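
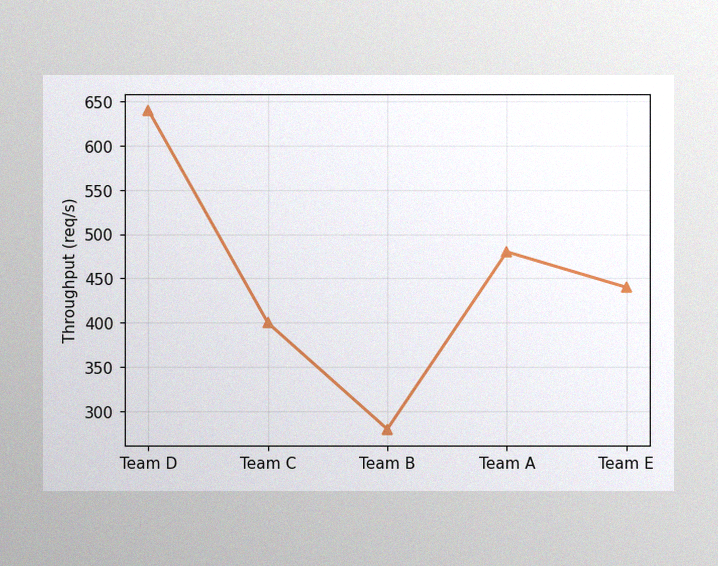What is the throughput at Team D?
640req/s

The image has some photo noise and uneven lighting. At Team D, the line is at 640req/s.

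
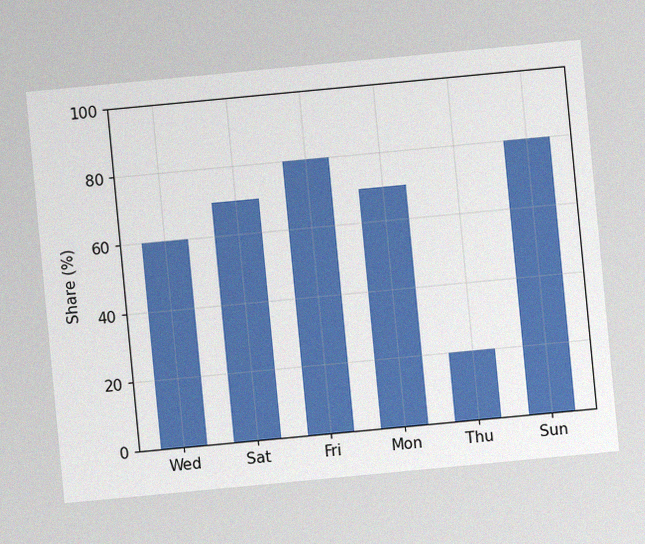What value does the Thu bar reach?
20%

The chart is tilted about 5° counter-clockwise, with some photo noise. Reading along the chart's y-axis, the Thu bar reaches 20%.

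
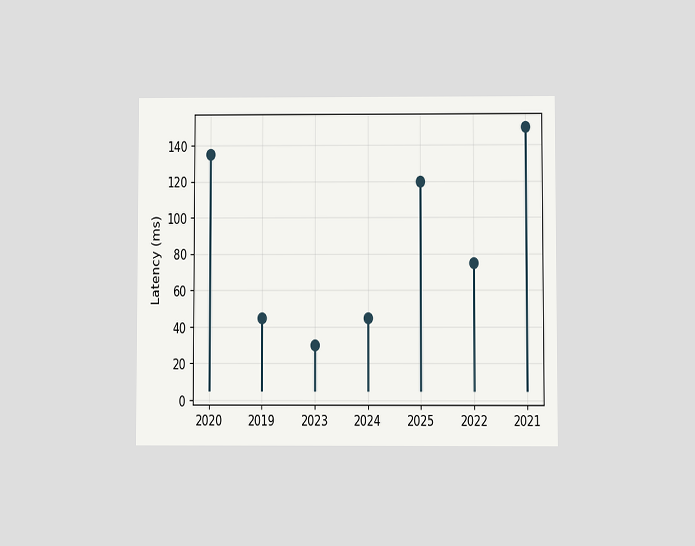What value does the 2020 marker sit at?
135ms

The chart is viewed at a slight angle. The 2020 marker sits at 135ms.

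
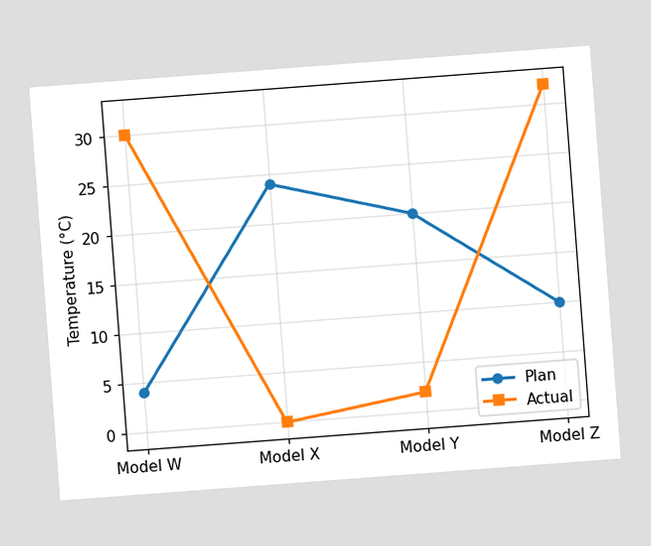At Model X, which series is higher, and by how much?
Plan, by 24°C

The chart is tilted about 4° counter-clockwise. At Model X, Plan sits above the other line by 24°C.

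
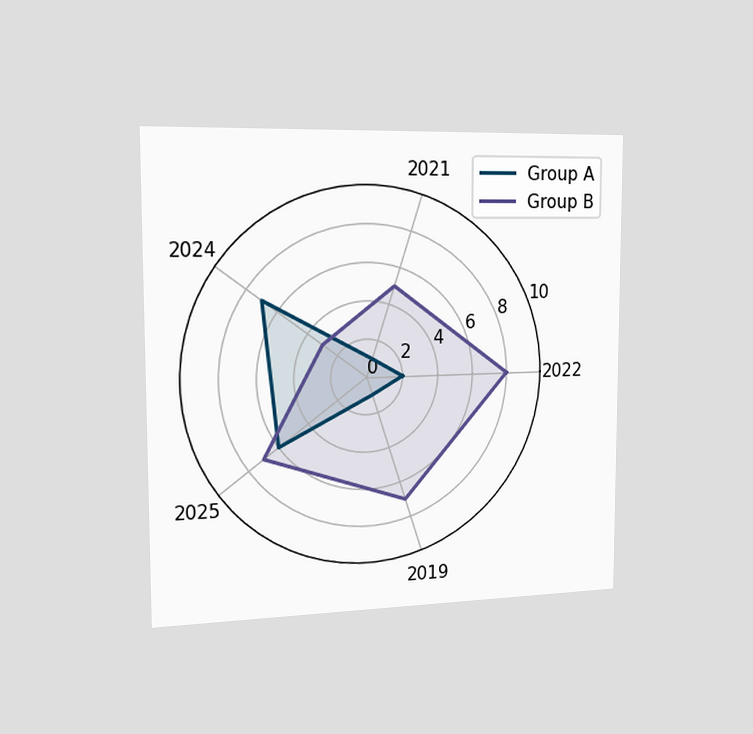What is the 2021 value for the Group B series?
5

The chart is viewed slightly from the left. On the 2021 axis, Group B reaches 5.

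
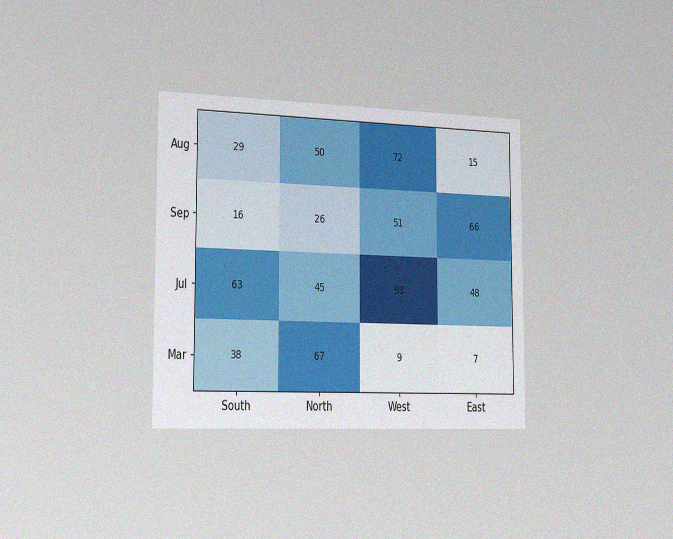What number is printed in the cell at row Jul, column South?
63

The chart is viewed slightly from the left, with some photo noise. The (Jul, South) cell reads 63.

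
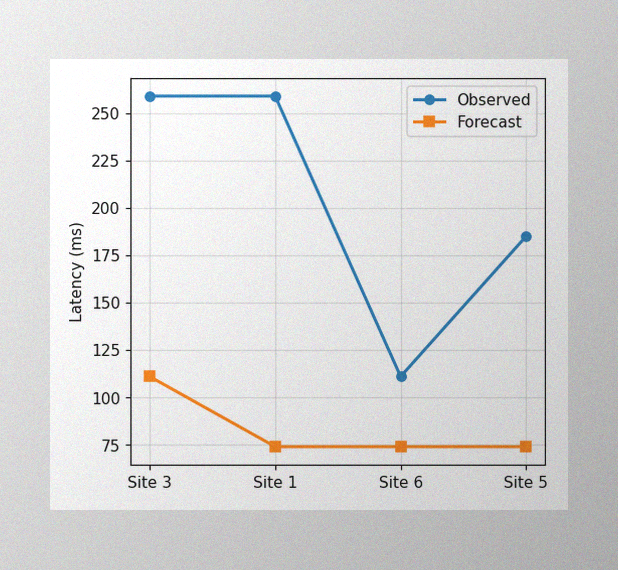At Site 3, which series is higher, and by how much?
The image has some photo noise and uneven lighting. At Site 3, Observed sits above the other line by 148ms.

Observed, by 148ms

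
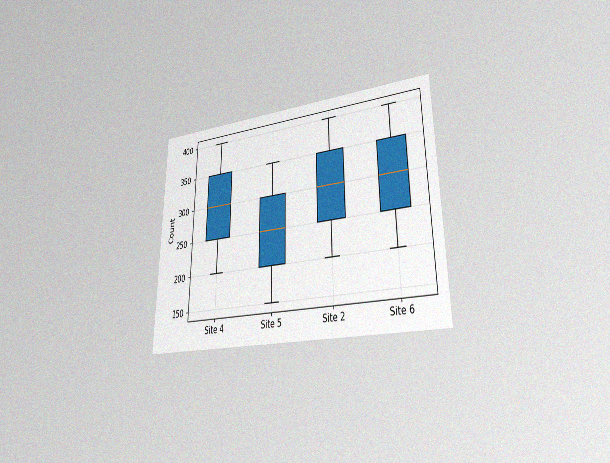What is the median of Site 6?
300

The chart is viewed at a slight angle, with some photo noise. The median line in the Site 6 box sits at 300.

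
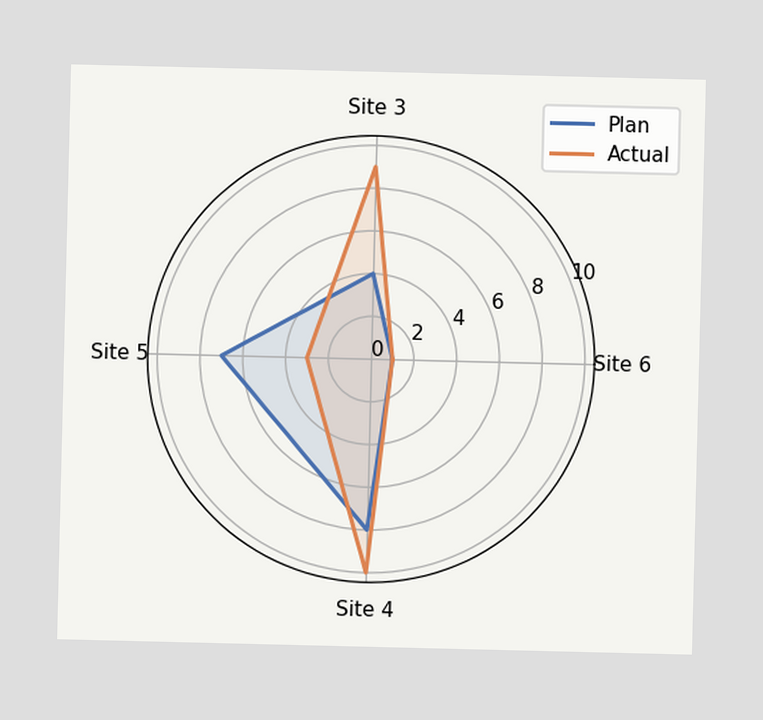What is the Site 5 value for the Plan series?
7

On the Site 5 axis, Plan reaches 7.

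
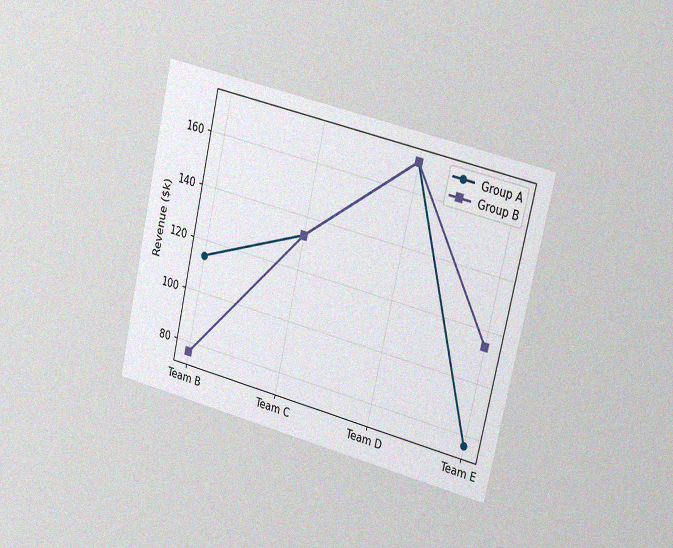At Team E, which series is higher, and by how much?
The chart is tilted about 13° clockwise and viewed slightly from the right, with some photo noise. At Team E, Group B sits above the other line by $38k.

Group B, by $38k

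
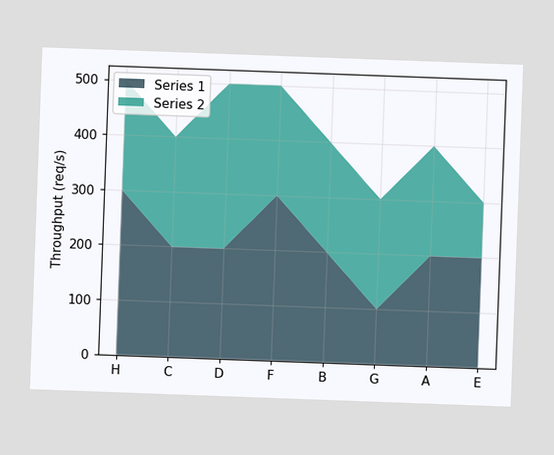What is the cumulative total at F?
500req/s

The chart is tilted about 2° clockwise. The stacked total at F reaches 500req/s.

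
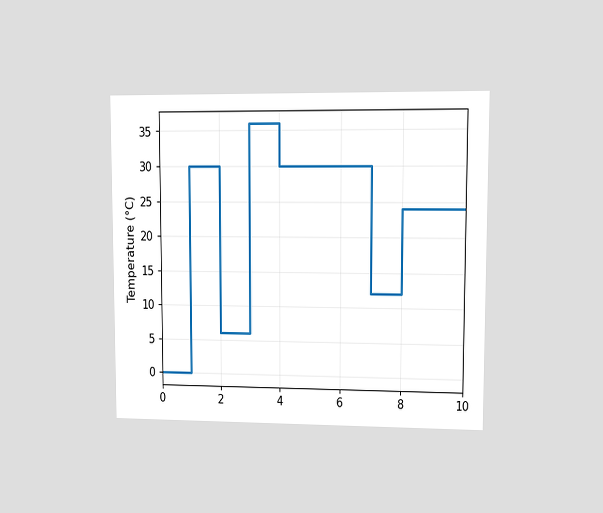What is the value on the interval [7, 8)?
12°C

The chart is viewed at a slight angle. On [7, 8) the step sits at 12°C.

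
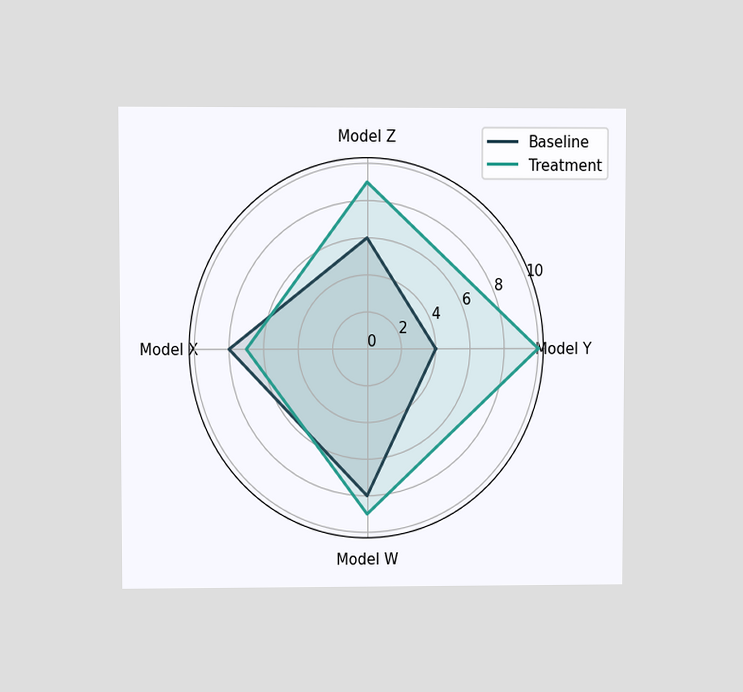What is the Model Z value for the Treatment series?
The chart is viewed at a slight angle. On the Model Z axis, Treatment reaches 9.

9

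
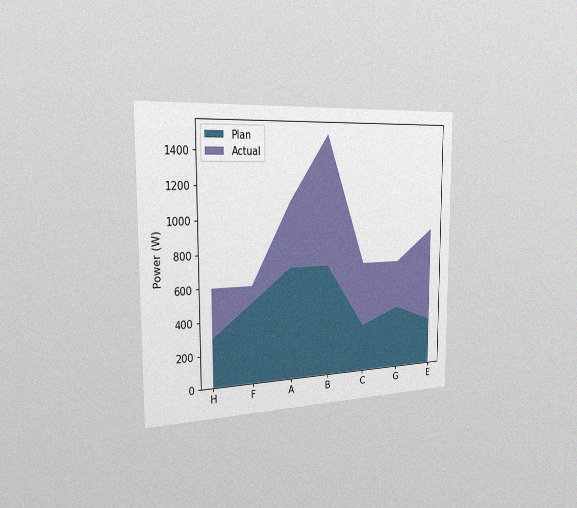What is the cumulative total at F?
The chart is viewed slightly from the left, with some photo noise. The stacked total at F reaches 600W.

600W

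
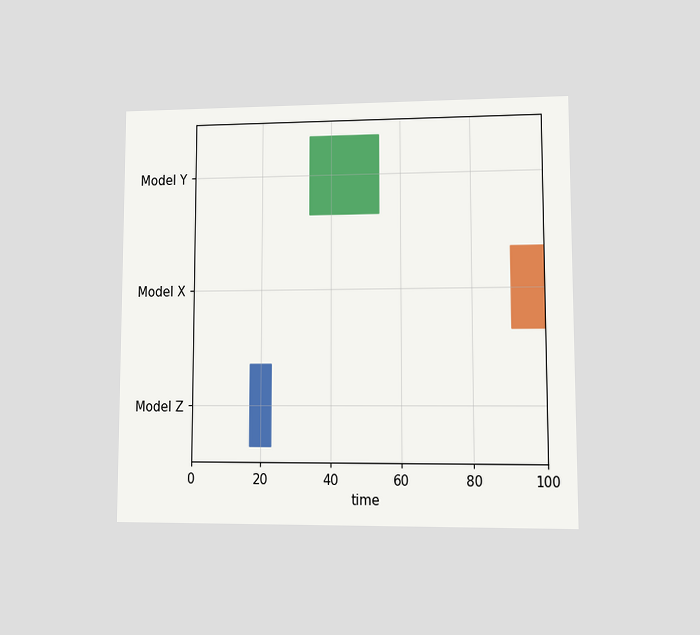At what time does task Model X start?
91

The chart is viewed at a slight angle. The Model X bar begins at t=91.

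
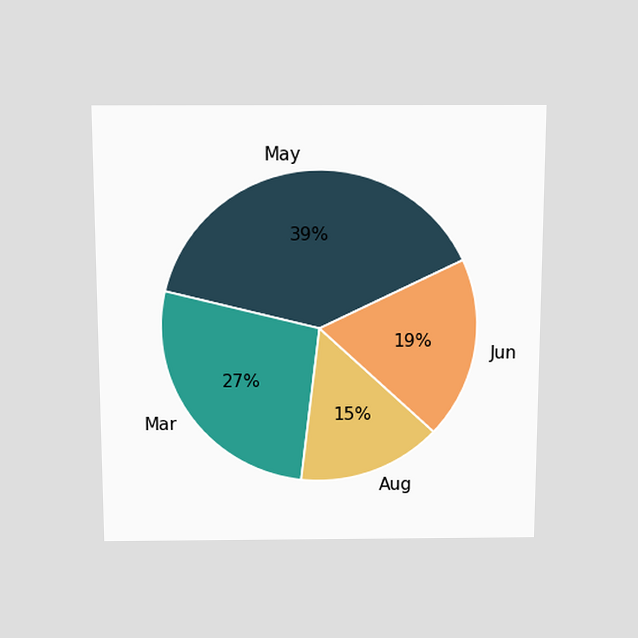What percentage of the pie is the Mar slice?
The chart is viewed slightly from above. The Mar slice takes up 27% of the pie.

27%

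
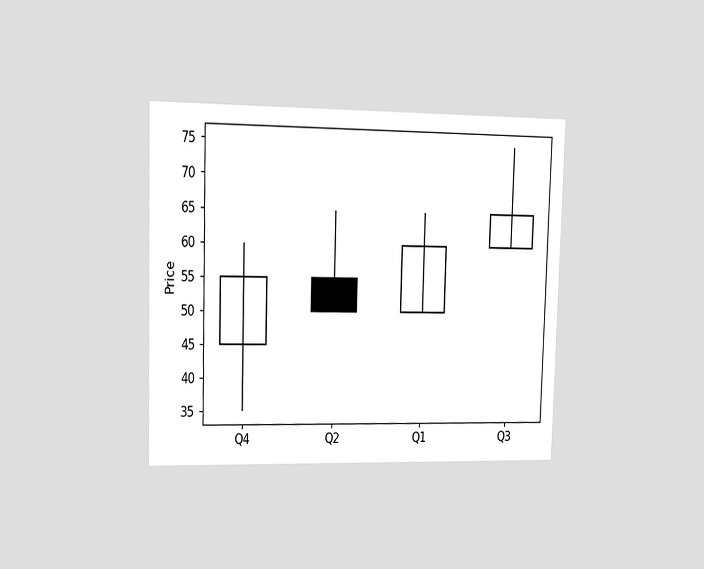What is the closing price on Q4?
The chart is viewed slightly from the left. The Q4 candle closes at 55.

55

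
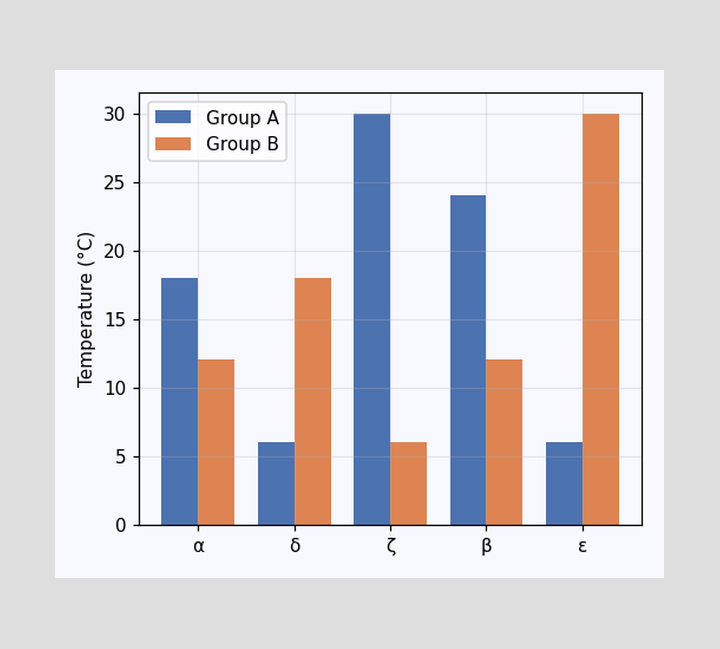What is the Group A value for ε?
6°C

The Group A bar at ε reaches 6°C on the y-axis.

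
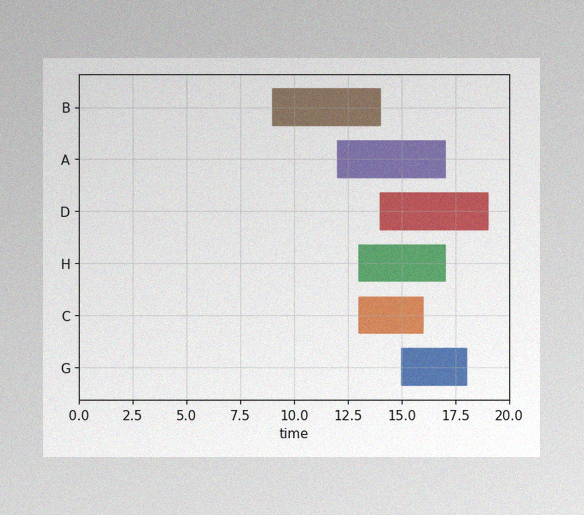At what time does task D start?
14

The image has some photo noise and uneven lighting. The D bar begins at t=14.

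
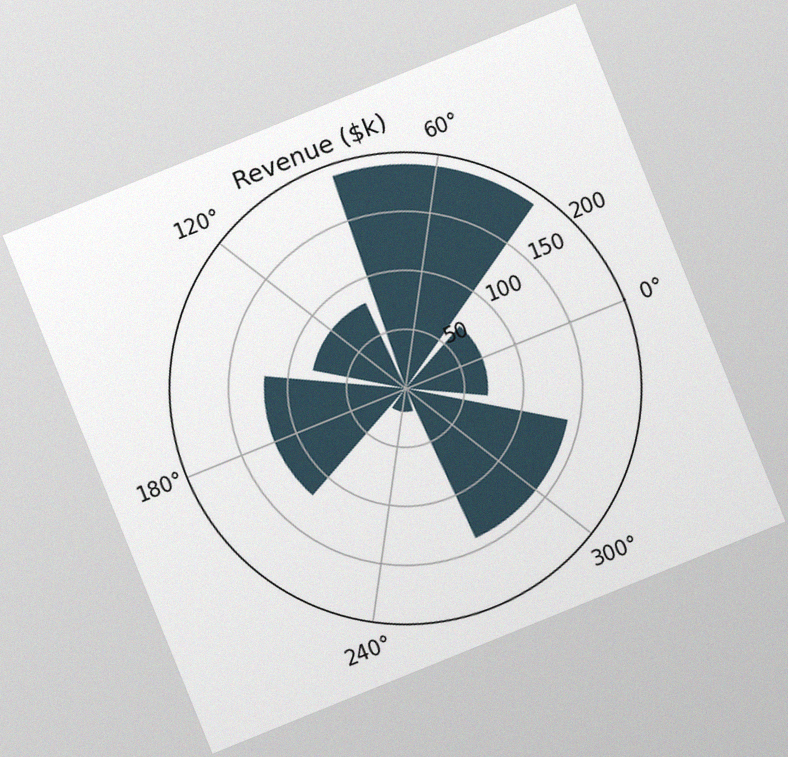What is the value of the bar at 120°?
$80k

The chart is tilted about 22° counter-clockwise, with some photo noise. The bar at 120° reaches $80k on the radial axis.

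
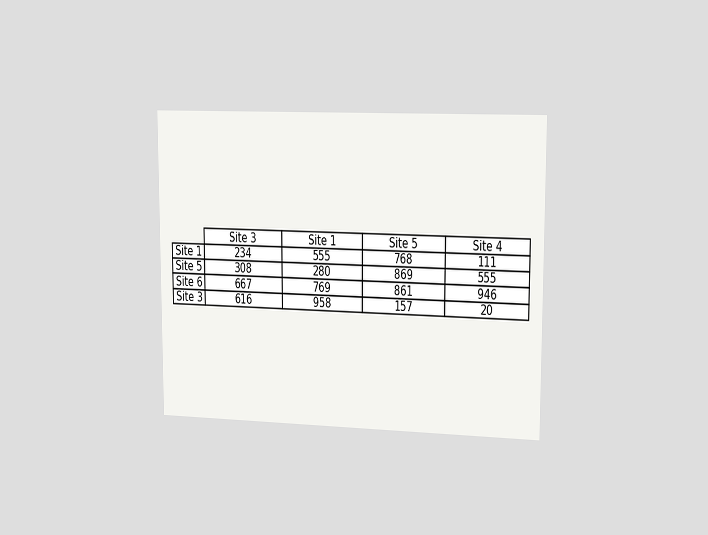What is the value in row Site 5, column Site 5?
The chart is viewed slightly from the right. The (Site 5, Site 5) cell reads 869.

869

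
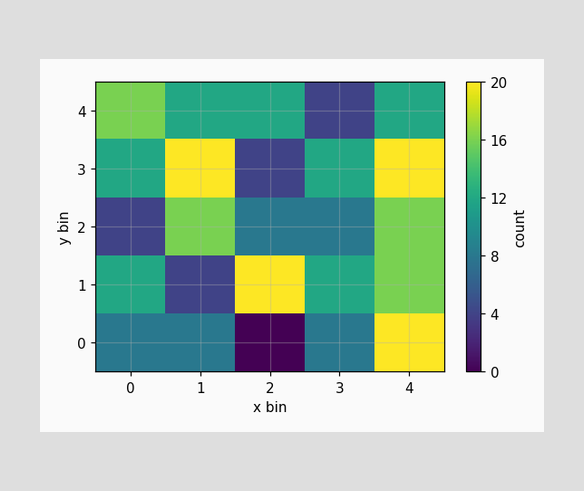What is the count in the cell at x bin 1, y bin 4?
Matching the cell (1, 4) against the colorbar gives 12.

12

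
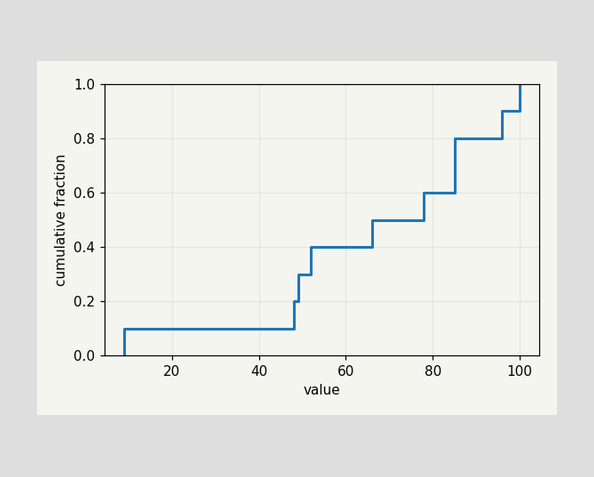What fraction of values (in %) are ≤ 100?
At x=100 the ECDF step is at 100%.

100%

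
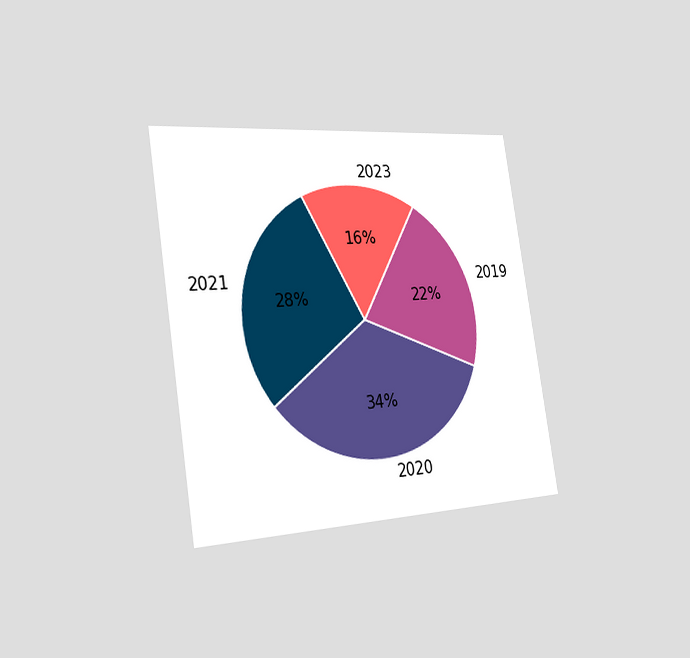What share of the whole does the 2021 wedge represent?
The chart is tilted about 9° counter-clockwise and viewed slightly from the left. The 2021 slice takes up 28% of the pie.

28%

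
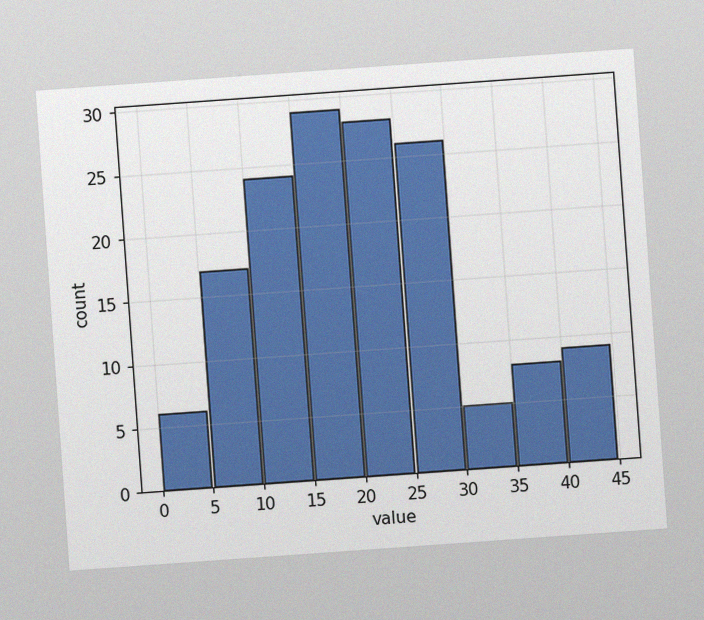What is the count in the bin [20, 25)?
28

The chart is tilted about 4° counter-clockwise, with some photo noise. The [20, 25) bin has height 28.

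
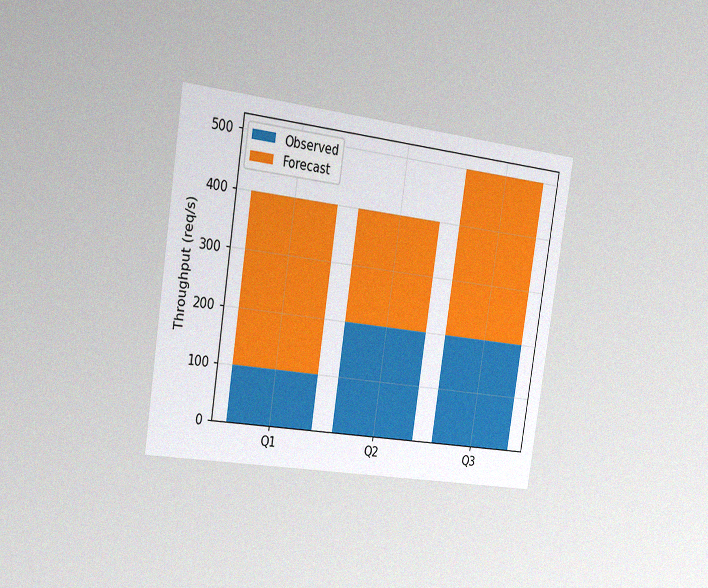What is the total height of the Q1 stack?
400req/s

The chart is tilted about 9° clockwise and viewed slightly from the left, with some photo noise. The Q1 stack's top reaches 400req/s on the y-axis.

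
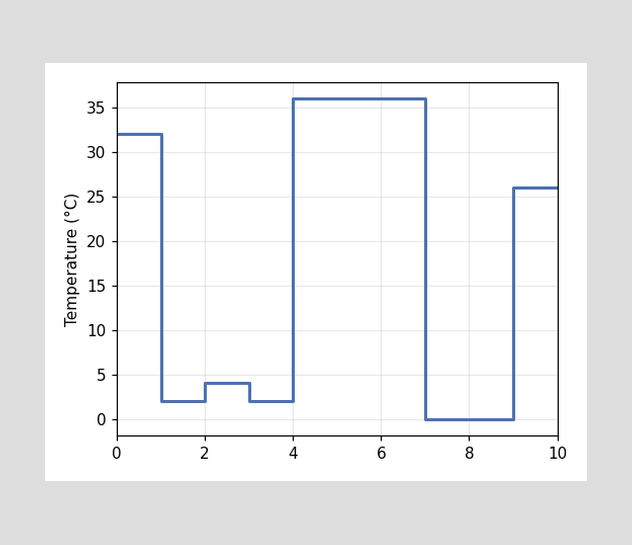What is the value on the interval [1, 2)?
2°C

On [1, 2) the step sits at 2°C.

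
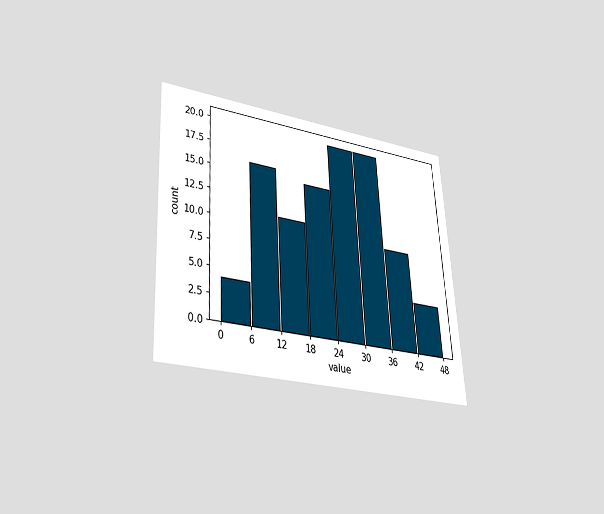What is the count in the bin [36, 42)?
10

The chart is tilted about 3° counter-clockwise and viewed slightly from below. The [36, 42) bin has height 10.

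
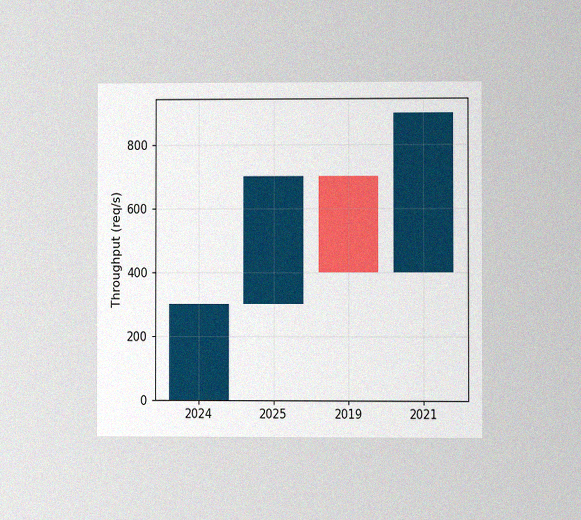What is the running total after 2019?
The chart is viewed at a slight angle, with some photo noise. After 2019 the running total reaches 400req/s.

400req/s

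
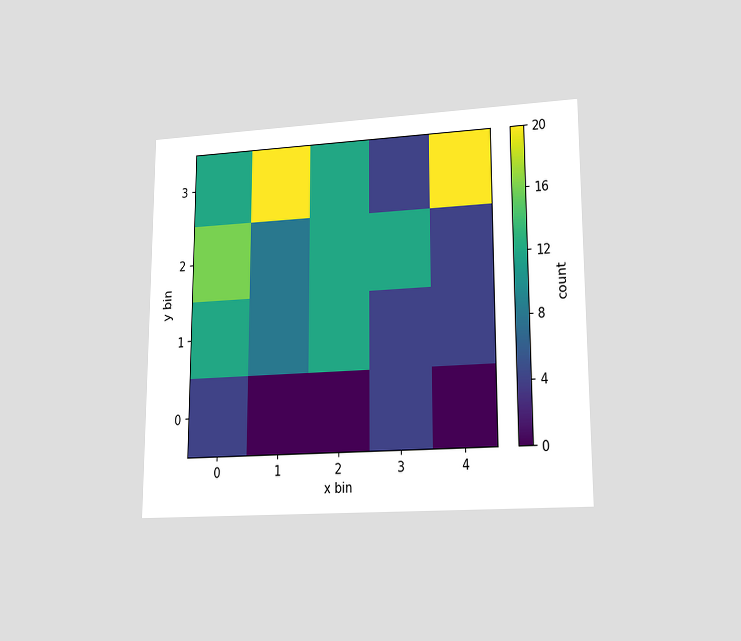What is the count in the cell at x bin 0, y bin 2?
The chart is viewed at a slight angle. Matching the cell (0, 2) against the colorbar gives 16.

16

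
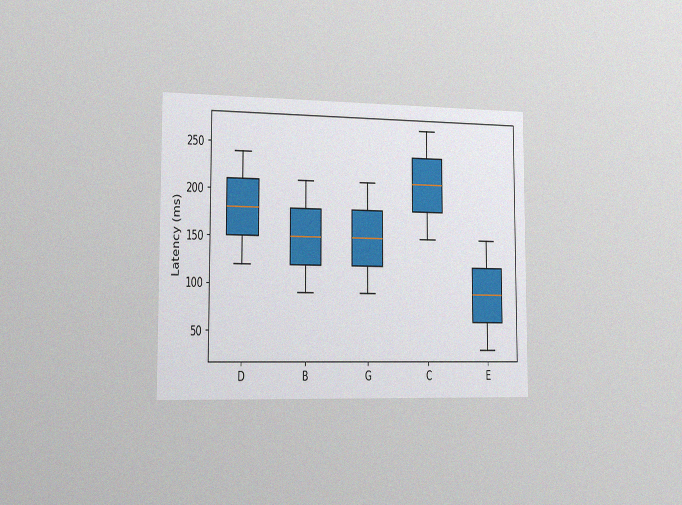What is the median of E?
90ms

The chart is viewed slightly from the left, with some photo noise. The median line in the E box sits at 90ms.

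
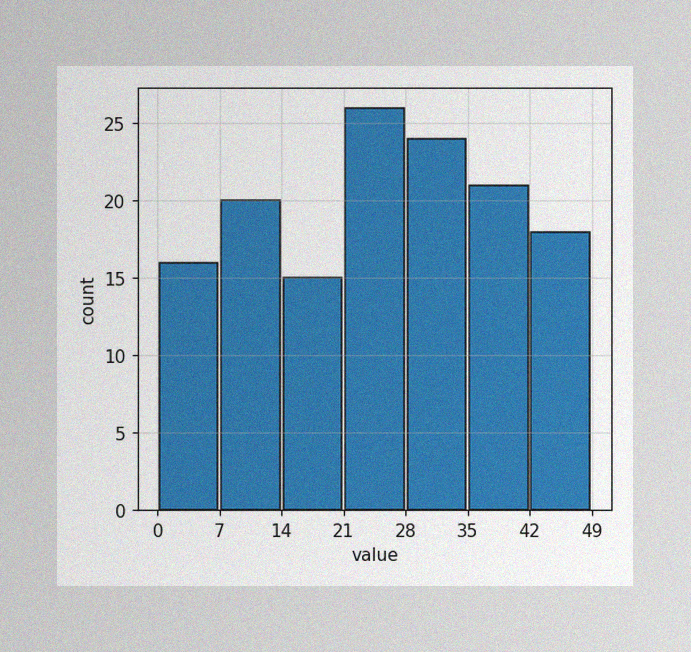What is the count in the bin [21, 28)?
26

The image has some photo noise and uneven lighting. The [21, 28) bin has height 26.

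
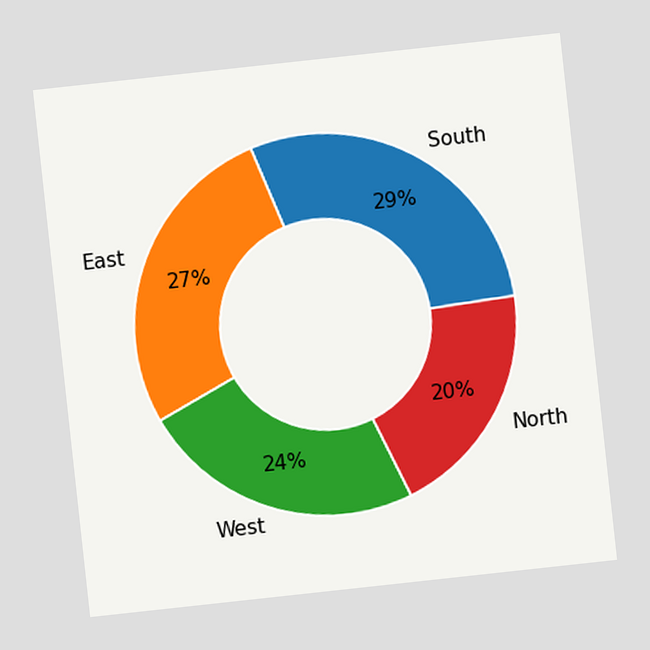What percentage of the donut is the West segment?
24%

The chart is tilted about 6° counter-clockwise. The West segment takes up 24% of the ring.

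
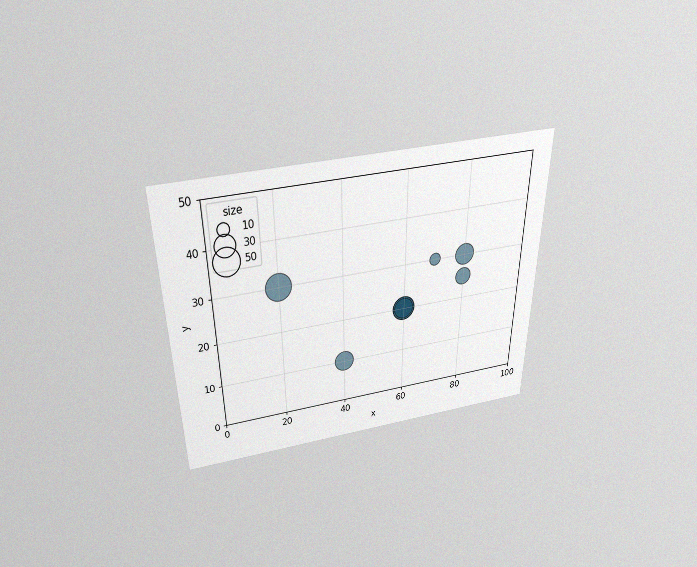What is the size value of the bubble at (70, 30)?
10

The chart is viewed slightly from above, with some photo noise. Matching the bubble at (70, 30) against the size legend gives 10.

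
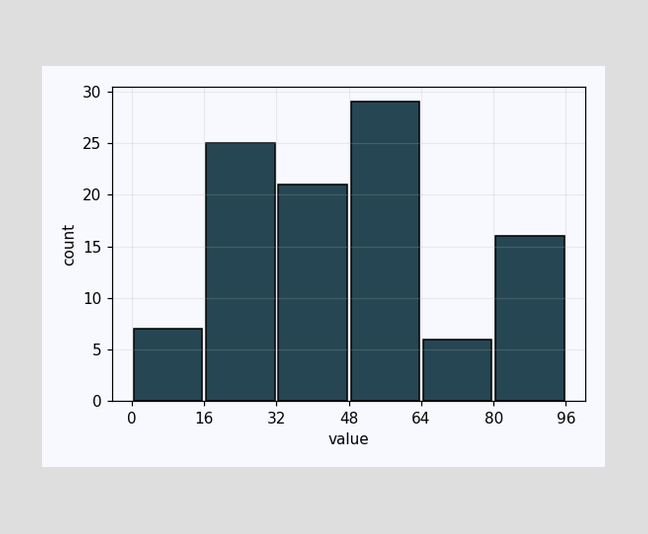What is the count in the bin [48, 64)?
The [48, 64) bin has height 29.

29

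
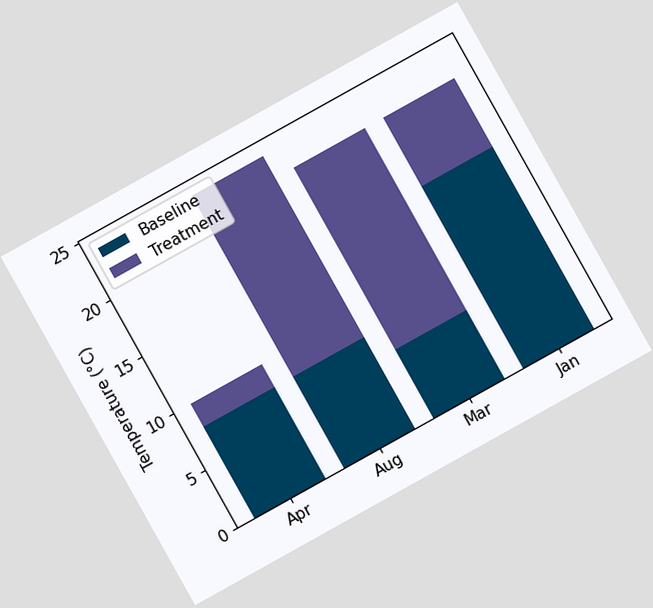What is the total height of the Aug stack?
The chart is tilted about 29° counter-clockwise. The Aug stack's top reaches 24°C on the y-axis.

24°C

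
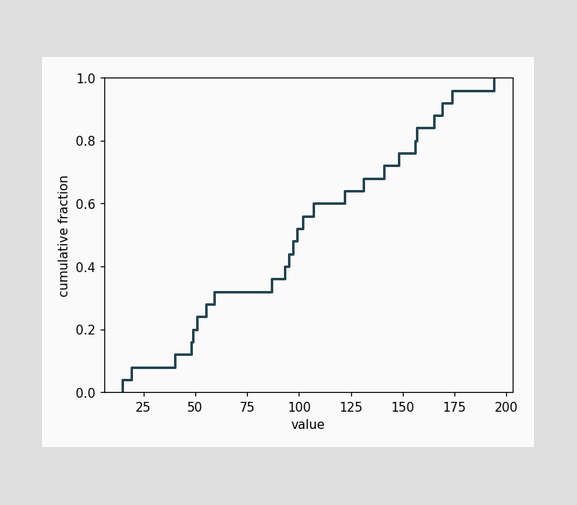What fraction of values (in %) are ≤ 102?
56%

At x=102 the ECDF step is at 56%.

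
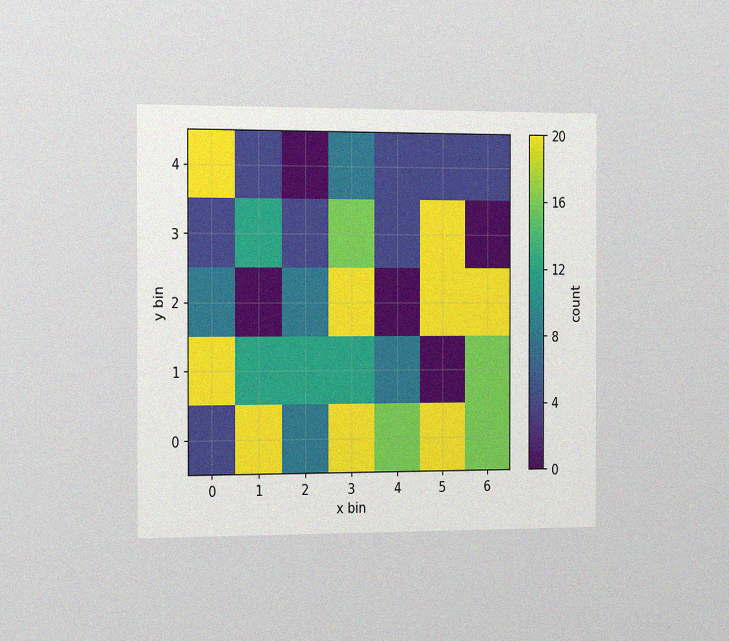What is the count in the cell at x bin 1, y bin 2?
The chart is viewed slightly from the left, with some photo noise. Matching the cell (1, 2) against the colorbar gives 0.

0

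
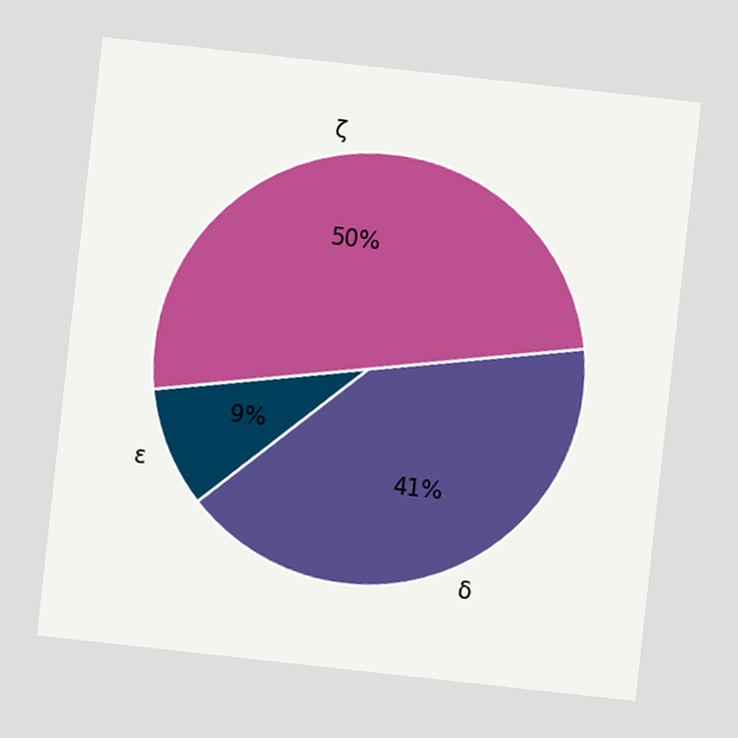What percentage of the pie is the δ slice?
The chart is tilted about 6° clockwise. The δ slice takes up 41% of the pie.

41%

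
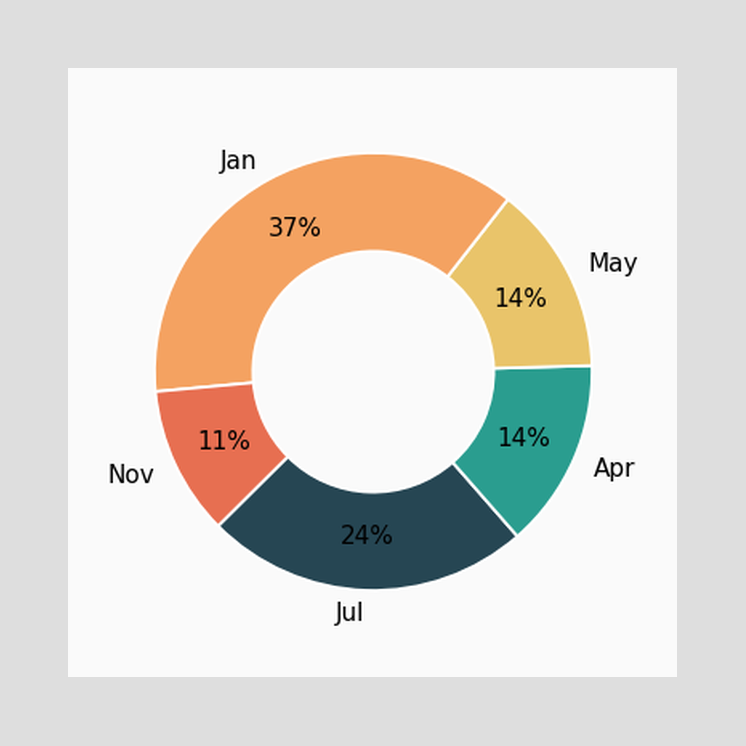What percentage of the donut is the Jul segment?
24%

The Jul segment takes up 24% of the ring.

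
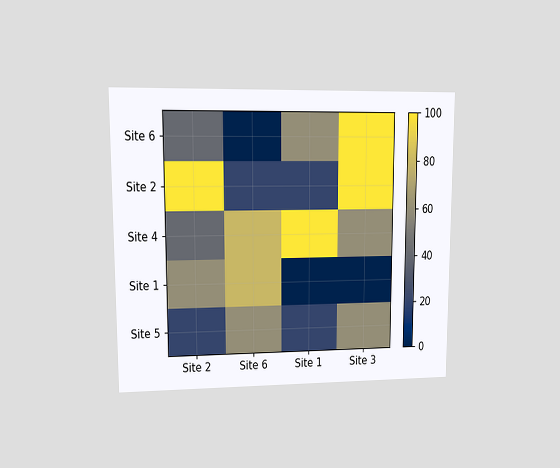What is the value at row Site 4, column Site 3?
60

The chart is viewed at a slight angle. Matching cell (Site 4, Site 3) against the colorbar gives 60.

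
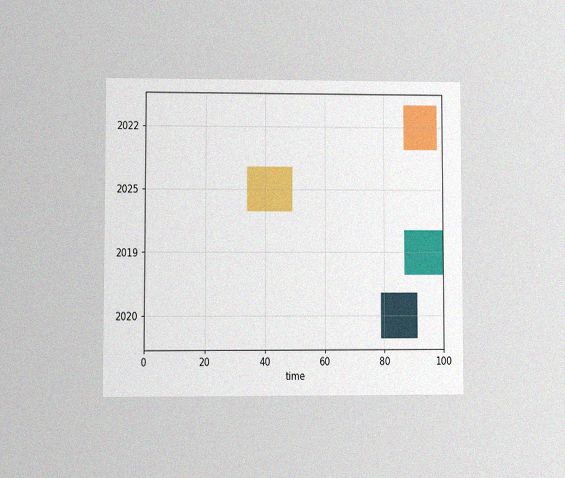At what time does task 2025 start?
34

The chart is viewed at a slight angle, with some photo noise. The 2025 bar begins at t=34.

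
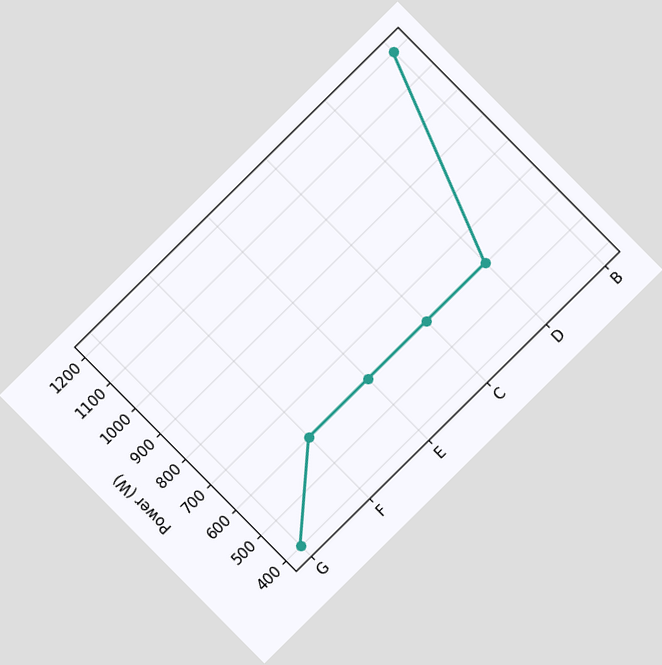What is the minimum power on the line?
The chart is tilted about 45° counter-clockwise. The lowest point is at G, and reading across to the y-axis gives 400W.

400W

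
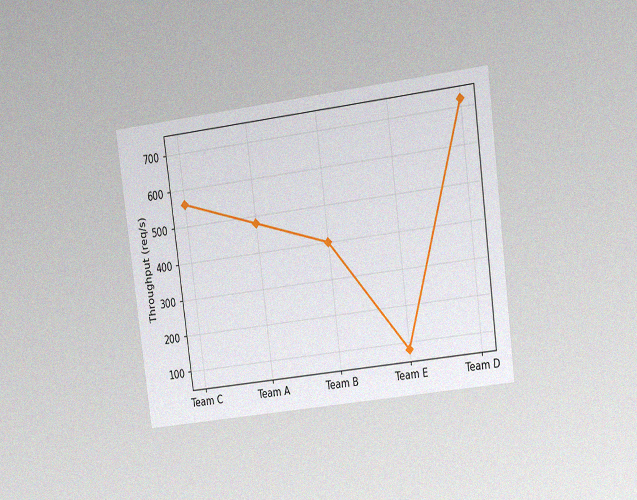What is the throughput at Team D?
The chart is tilted about 7° counter-clockwise and viewed at a slight angle, with some photo noise. At Team D, the line is at 720req/s.

720req/s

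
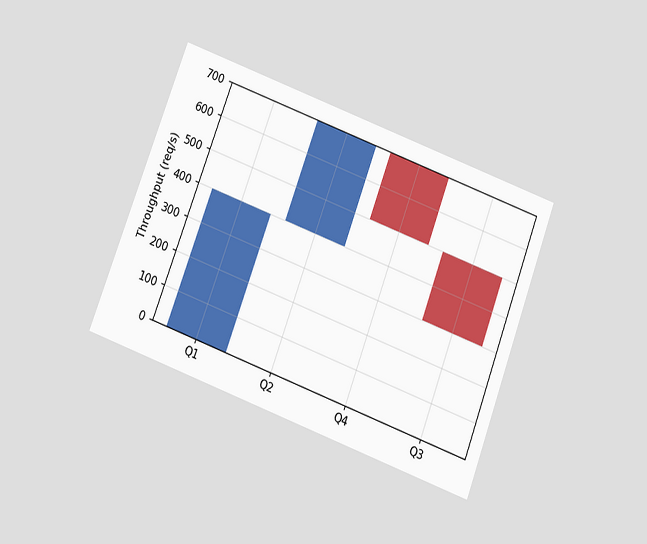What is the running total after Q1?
400req/s

The chart is tilted about 20° clockwise and viewed slightly from below. After Q1 the running total reaches 400req/s.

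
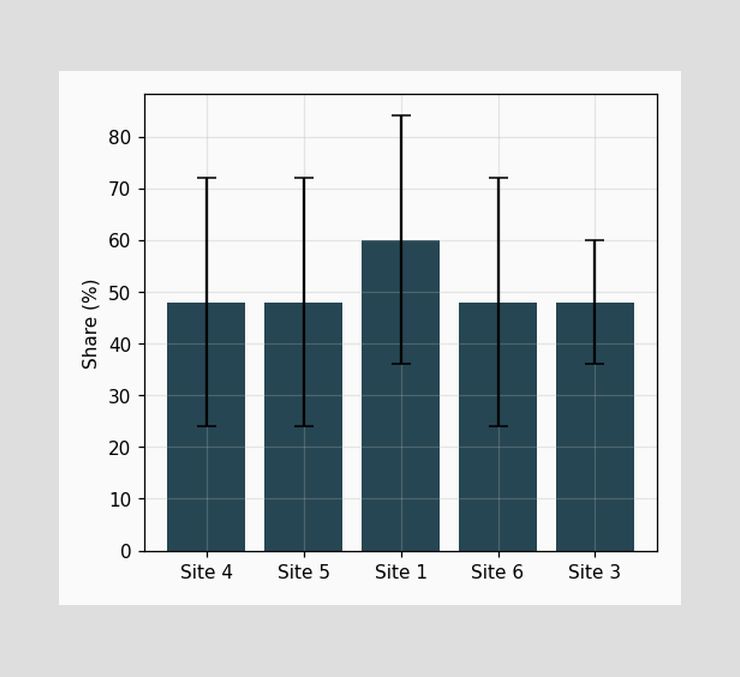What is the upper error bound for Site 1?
The Site 1 bar's upper whisker reaches 84%.

84%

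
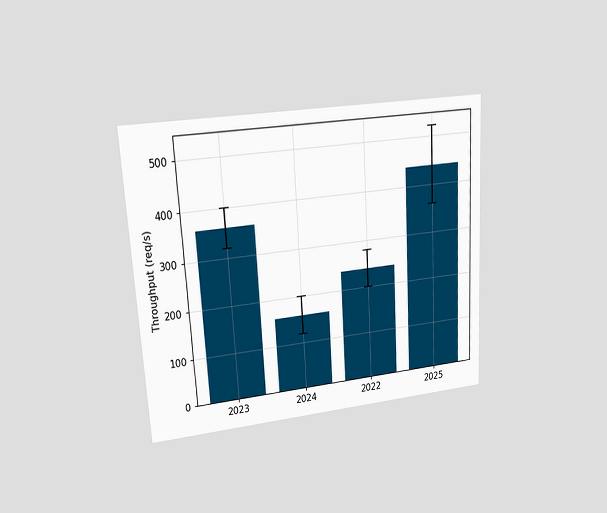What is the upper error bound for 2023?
400req/s

The chart is tilted about 3° counter-clockwise and viewed at a slight angle. The 2023 bar's upper whisker reaches 400req/s.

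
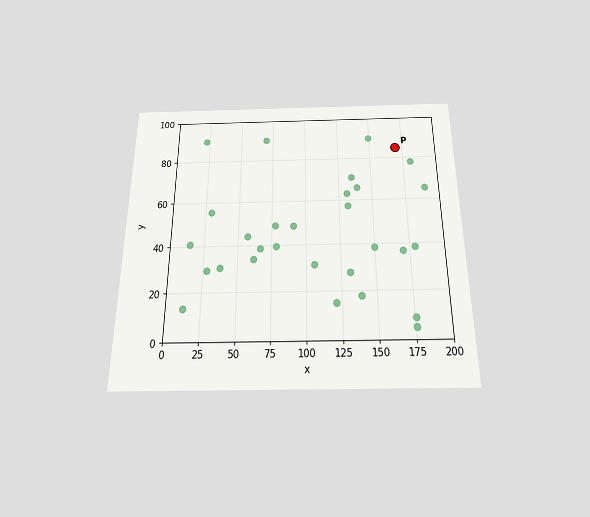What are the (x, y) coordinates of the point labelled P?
The chart is viewed slightly from below. Following the gridlines from P to each axis, P sits at (170, 85).

(170, 85)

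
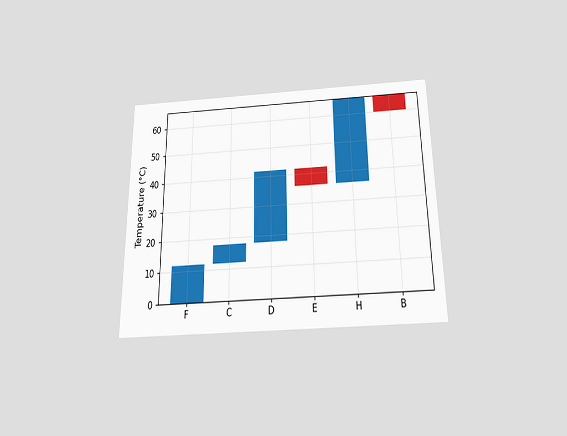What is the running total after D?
42°C

The chart is viewed slightly from below. After D the running total reaches 42°C.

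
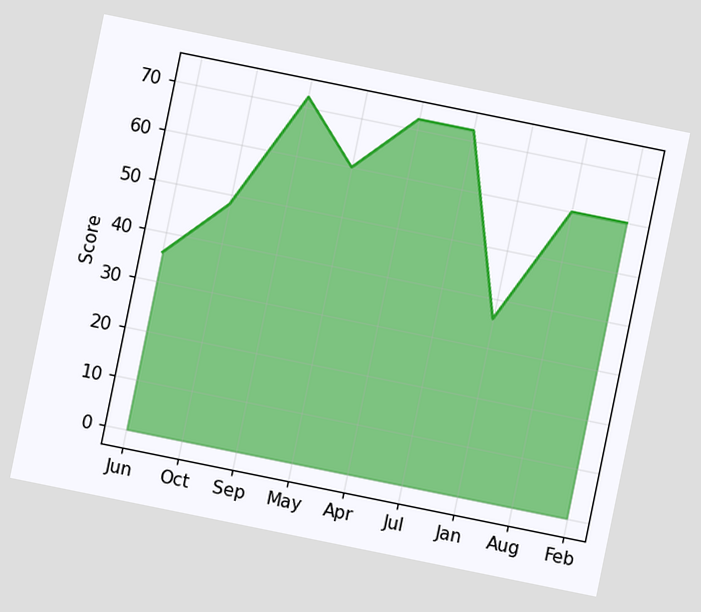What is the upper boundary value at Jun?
36

The chart is tilted about 11° clockwise. At Jun the upper boundary is at 36.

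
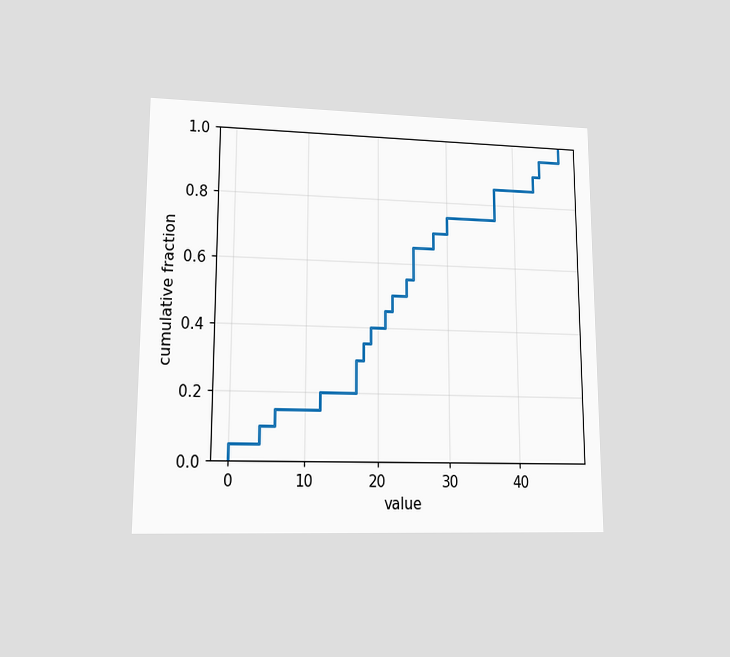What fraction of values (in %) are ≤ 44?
95%

The chart is viewed at a slight angle. At x=44 the ECDF step is at 95%.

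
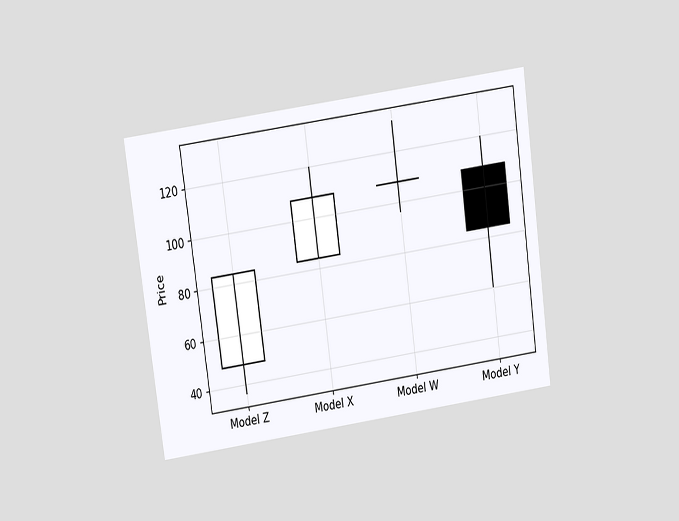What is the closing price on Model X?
108

The chart is tilted about 8° counter-clockwise and viewed slightly from above. The Model X candle closes at 108.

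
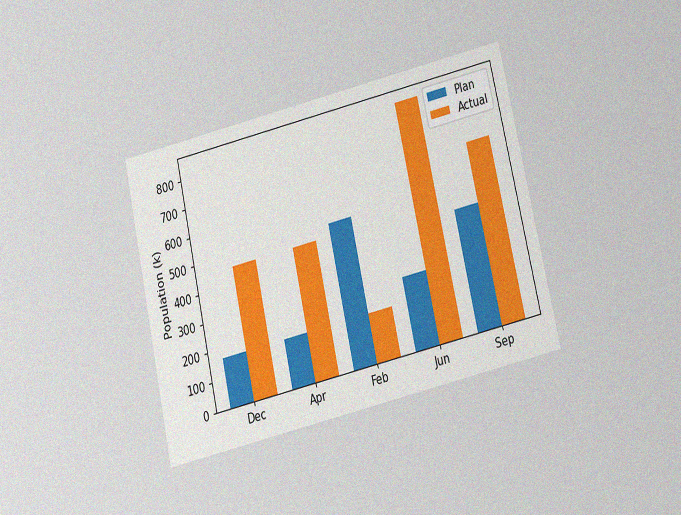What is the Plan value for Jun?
The chart is tilted about 13° counter-clockwise and viewed at a slight angle, with some photo noise. The Plan bar at Jun reaches 252k on the y-axis.

252k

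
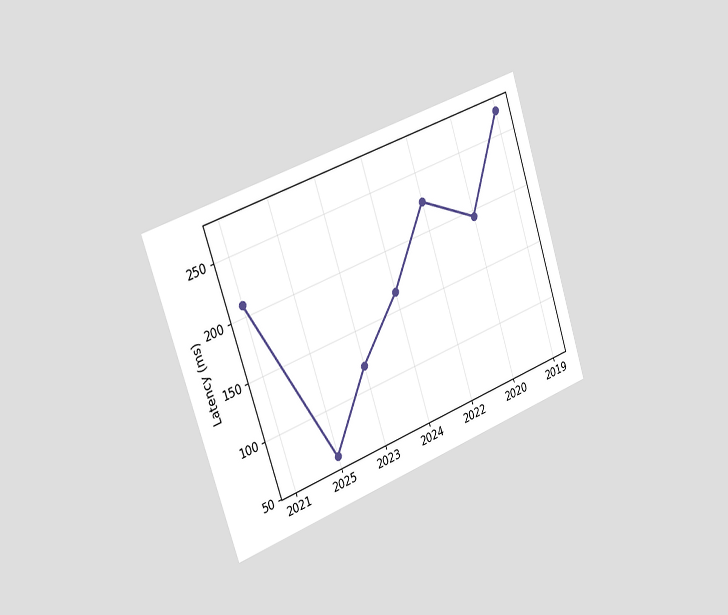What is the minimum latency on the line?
60ms

The chart is tilted about 18° counter-clockwise and viewed slightly from the left. The lowest point is at 2025, and reading across to the y-axis gives 60ms.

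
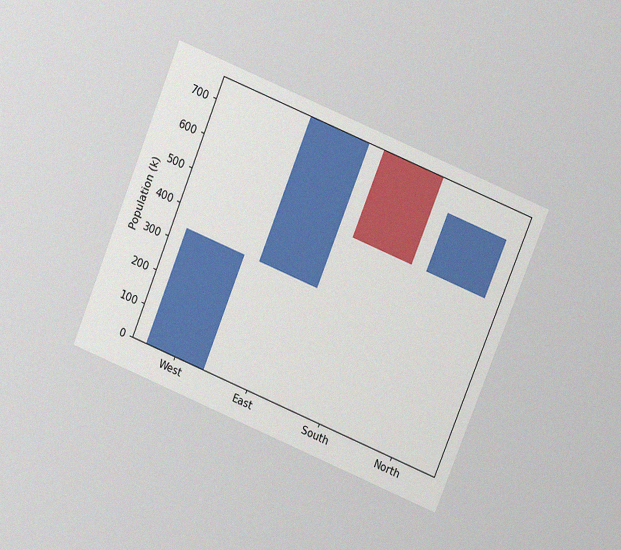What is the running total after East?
765k

The chart is tilted about 22° clockwise and viewed at a slight angle, with some photo noise. After East the running total reaches 765k.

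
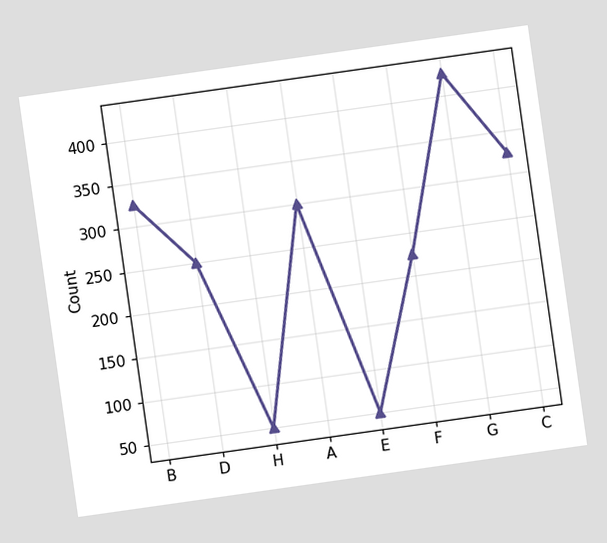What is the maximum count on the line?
425

The chart is tilted about 8° counter-clockwise. The highest point is at G, and reading across to the y-axis gives 425.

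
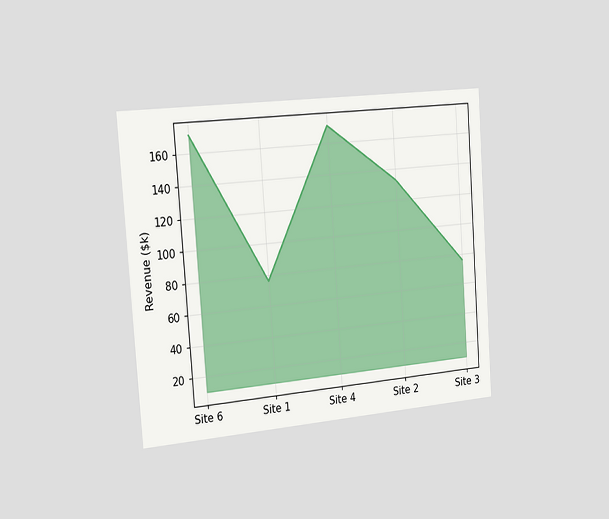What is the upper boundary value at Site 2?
$133k

The chart is tilted about 4° counter-clockwise and viewed slightly from the left. At Site 2 the upper boundary is at $133k.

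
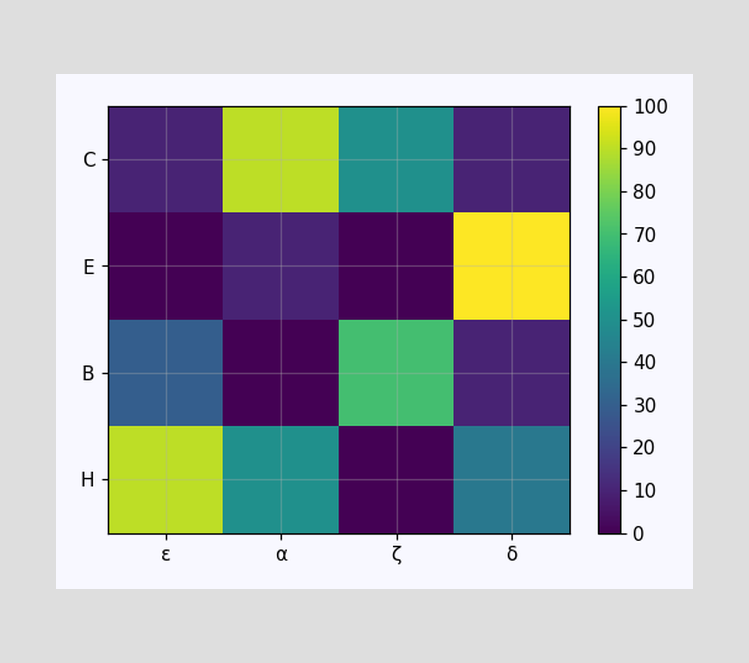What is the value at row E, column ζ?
0

Matching cell (E, ζ) against the colorbar gives 0.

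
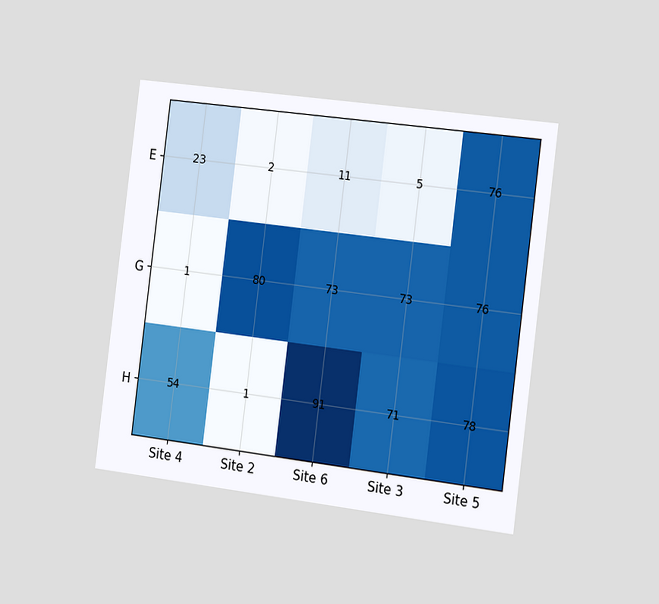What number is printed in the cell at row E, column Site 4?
23

The chart is tilted about 7° clockwise and viewed slightly from the right. The (E, Site 4) cell reads 23.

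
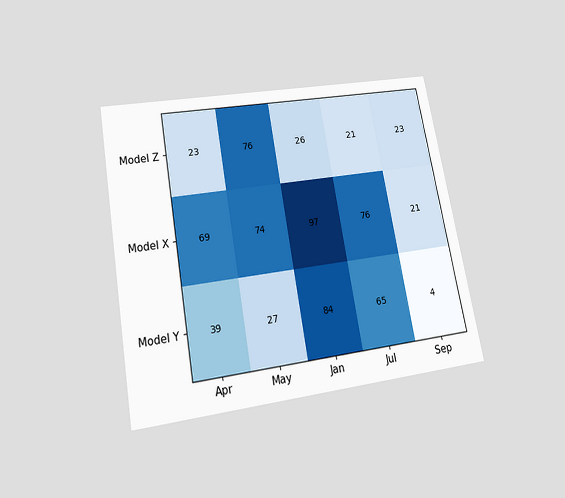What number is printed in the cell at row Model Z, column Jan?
26

The chart is tilted about 10° counter-clockwise and viewed slightly from below. The (Model Z, Jan) cell reads 26.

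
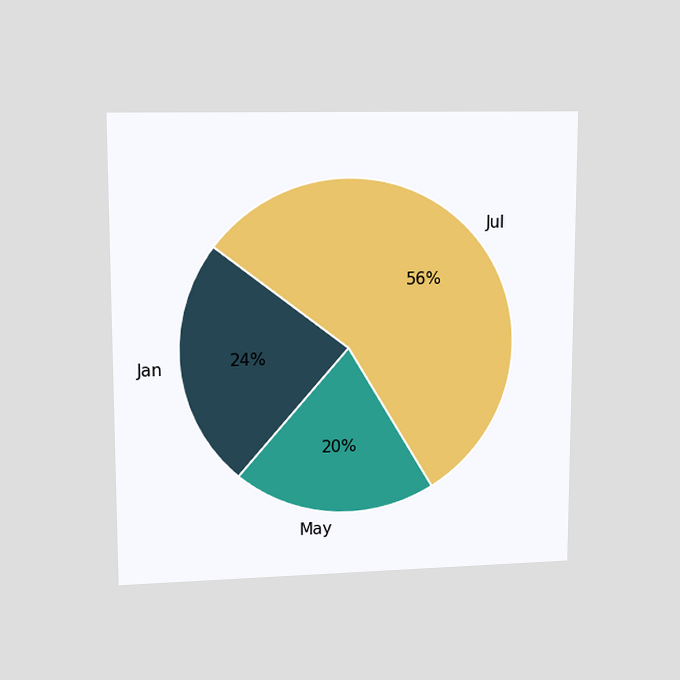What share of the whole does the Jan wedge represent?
24%

The chart is viewed at a slight angle. The Jan slice takes up 24% of the pie.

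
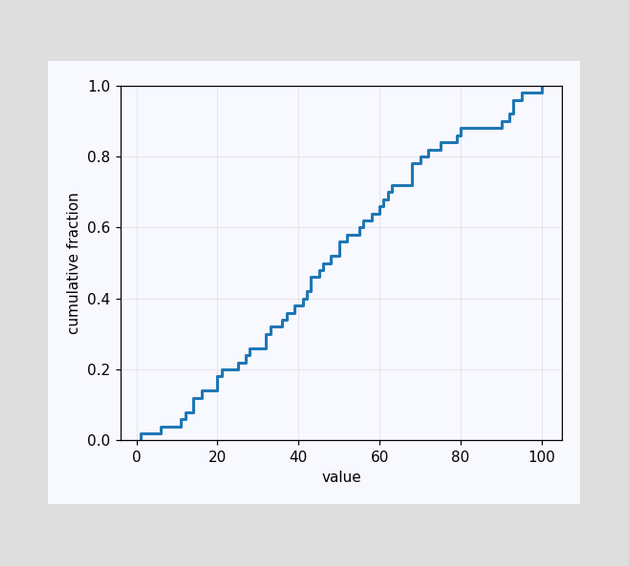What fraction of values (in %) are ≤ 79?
At x=79 the ECDF step is at 86%.

86%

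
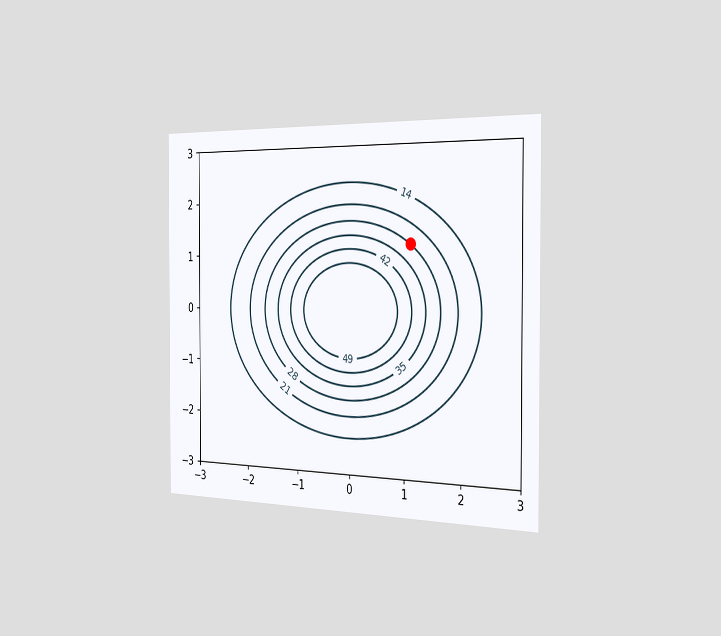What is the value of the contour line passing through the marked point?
The chart is viewed slightly from the right. The marked point sits on the contour labelled 28.

28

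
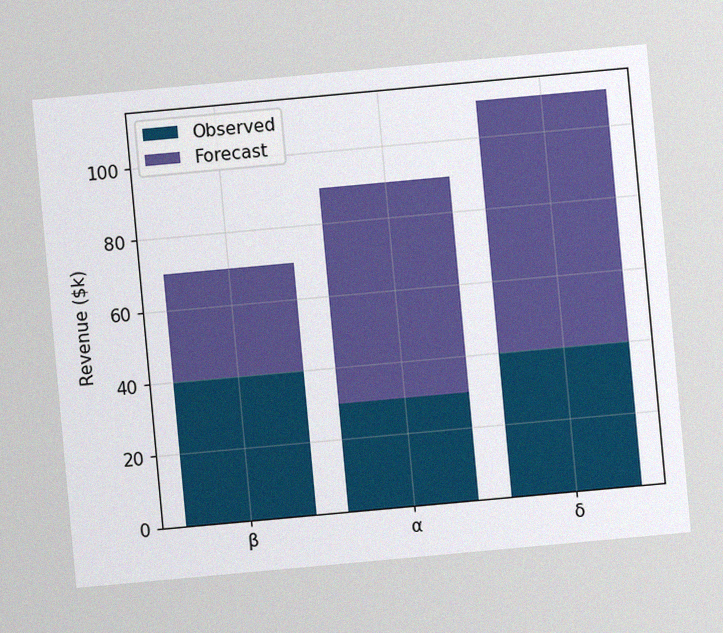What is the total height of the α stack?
The chart is tilted about 5° counter-clockwise, with some photo noise. The α stack's top reaches $90k on the y-axis.

$90k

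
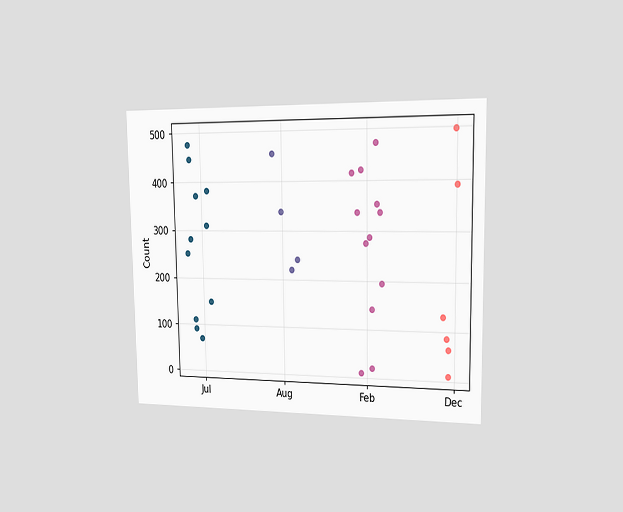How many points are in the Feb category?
12

The chart is viewed slightly from the right. Counting the markers in the Feb column gives 12.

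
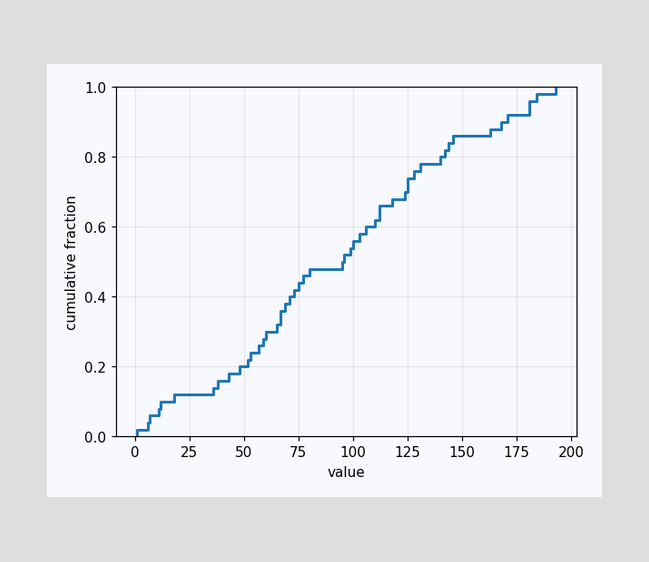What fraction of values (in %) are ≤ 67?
At x=67 the ECDF step is at 36%.

36%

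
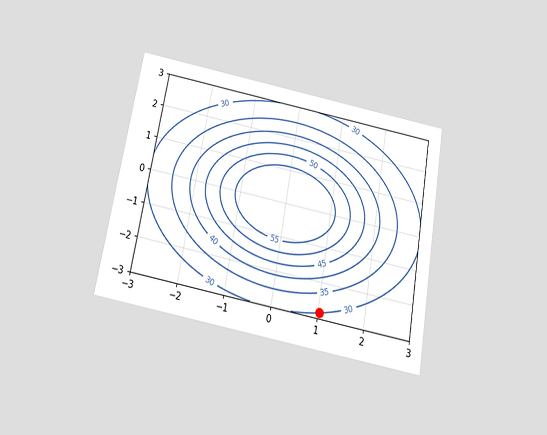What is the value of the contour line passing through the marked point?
30

The chart is tilted about 10° clockwise and viewed slightly from below. The marked point sits on the contour labelled 30.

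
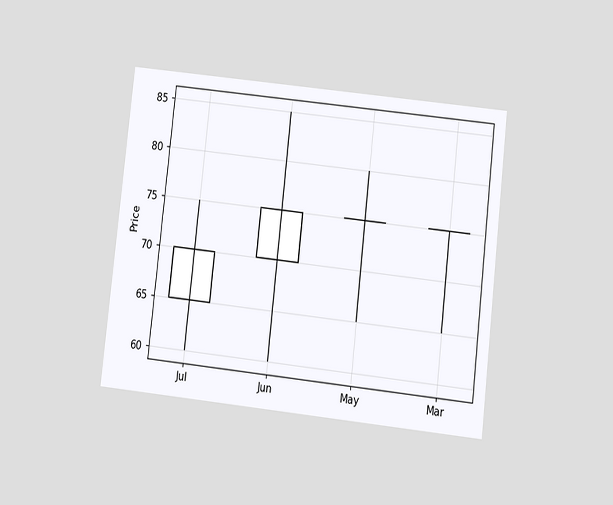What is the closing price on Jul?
The chart is tilted about 6° clockwise and viewed slightly from below. The Jul candle closes at 70.

70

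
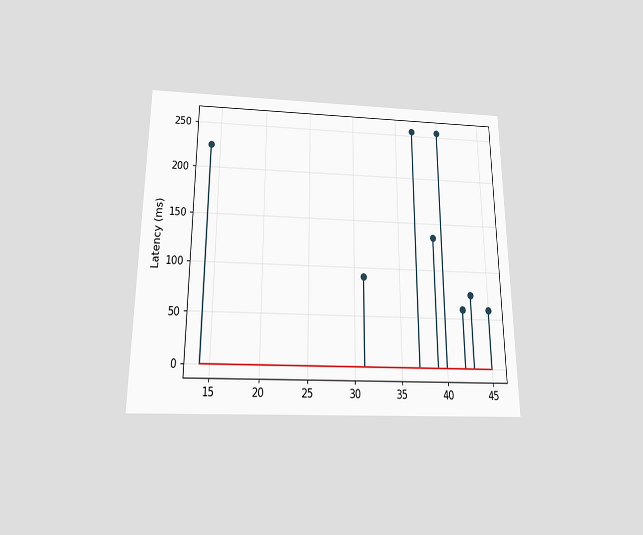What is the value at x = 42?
The chart is viewed slightly from below. The stem at x=42 reaches 60ms.

60ms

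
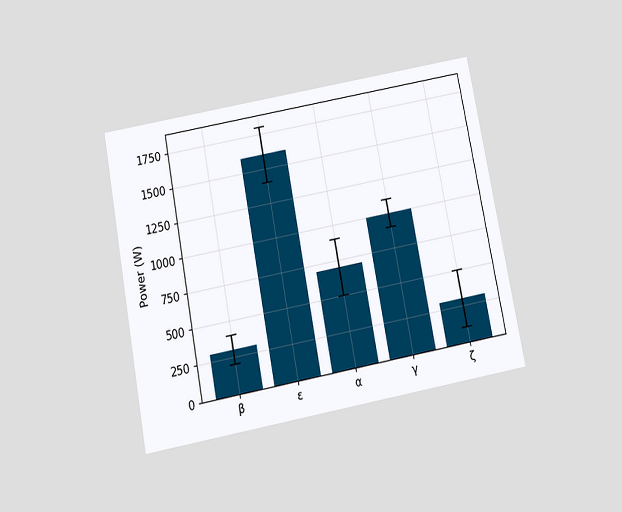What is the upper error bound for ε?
1800W

The chart is tilted about 11° counter-clockwise and viewed slightly from below. The ε bar's upper whisker reaches 1800W.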